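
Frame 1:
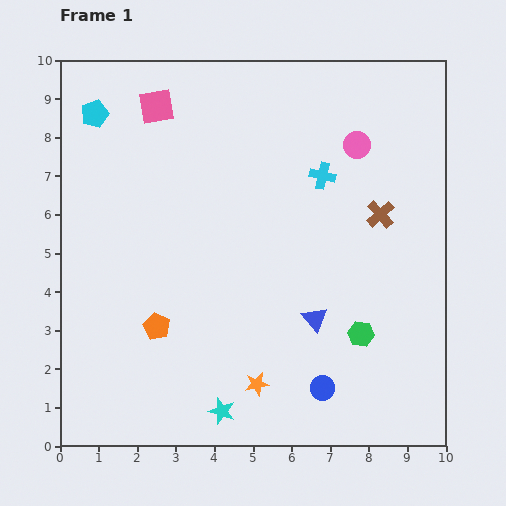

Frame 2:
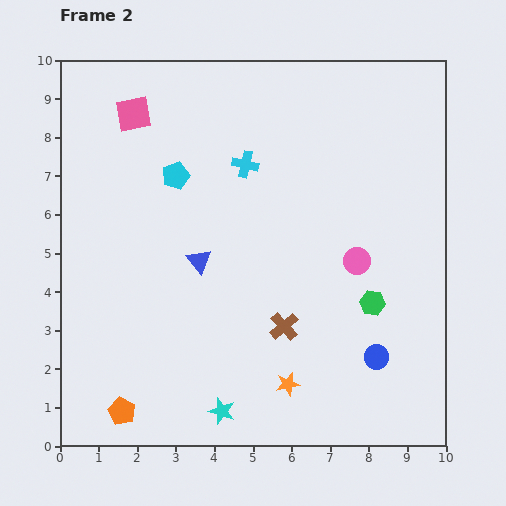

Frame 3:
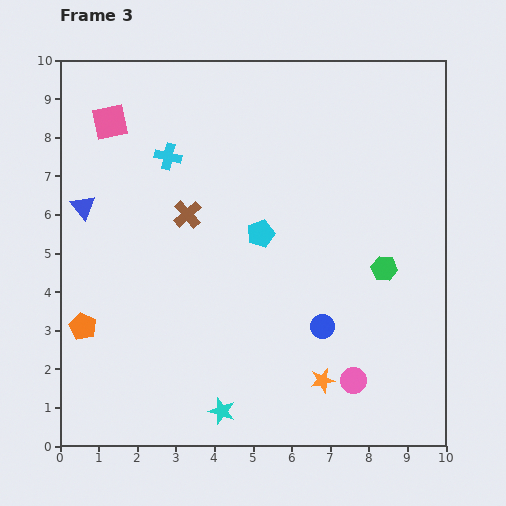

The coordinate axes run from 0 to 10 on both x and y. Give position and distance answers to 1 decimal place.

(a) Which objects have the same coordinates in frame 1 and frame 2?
the cyan star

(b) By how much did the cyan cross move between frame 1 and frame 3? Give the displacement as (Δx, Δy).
(-4.0, 0.5)

The cyan cross was at (6.8, 7.0) in frame 1 and (2.8, 7.5) in frame 3.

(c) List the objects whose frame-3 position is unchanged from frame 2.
the cyan star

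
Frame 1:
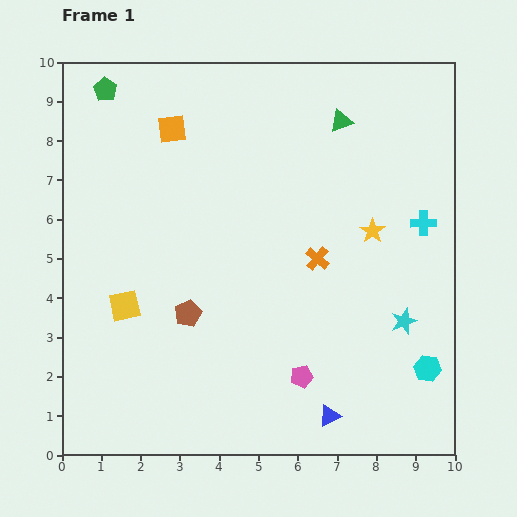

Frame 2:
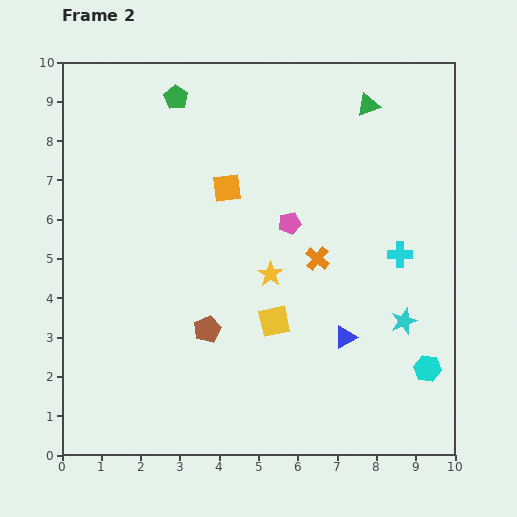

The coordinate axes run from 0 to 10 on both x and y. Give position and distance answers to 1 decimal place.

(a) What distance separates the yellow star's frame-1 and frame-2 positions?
2.8

The yellow star moved from (7.9, 5.7) to (5.3, 4.6), a distance of √(2.6² + 1.1²) ≈ 2.8.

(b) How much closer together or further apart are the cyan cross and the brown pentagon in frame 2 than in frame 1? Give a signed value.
-1.1

Distance in frame 1: 6.4. Distance in frame 2: 5.3.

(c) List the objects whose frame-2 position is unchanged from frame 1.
the cyan star, the orange cross, the cyan hexagon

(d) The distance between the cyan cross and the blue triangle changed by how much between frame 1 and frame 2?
-3.0

Distance in frame 1: 5.5. Distance in frame 2: 2.5.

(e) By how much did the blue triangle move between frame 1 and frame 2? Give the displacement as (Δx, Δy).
(0.4, 2.0)

The blue triangle was at (6.8, 1.0) in frame 1 and (7.2, 3.0) in frame 2.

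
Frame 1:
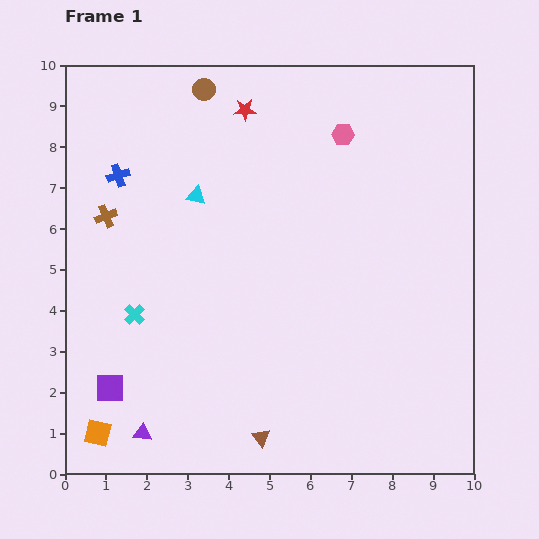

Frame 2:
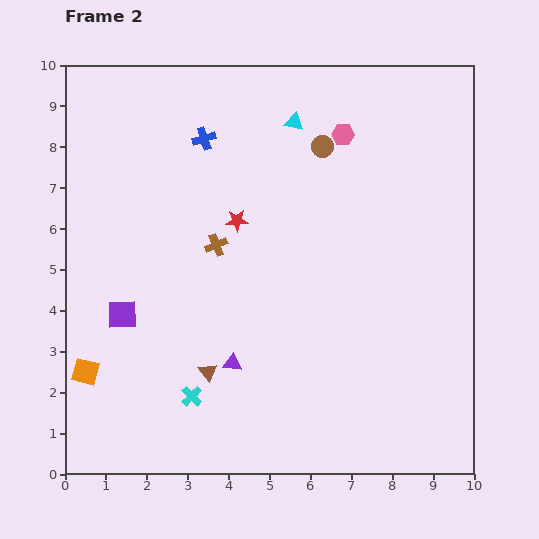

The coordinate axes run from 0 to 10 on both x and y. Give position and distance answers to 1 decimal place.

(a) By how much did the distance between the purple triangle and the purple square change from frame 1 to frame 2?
+1.6

Distance in frame 1: 1.4. Distance in frame 2: 3.0.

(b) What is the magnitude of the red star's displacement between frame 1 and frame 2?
2.7

The red star moved from (4.4, 8.9) to (4.2, 6.2), a distance of √(0.2² + 2.7²) ≈ 2.7.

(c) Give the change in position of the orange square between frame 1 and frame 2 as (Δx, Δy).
(-0.3, 1.5)

The orange square was at (0.8, 1.0) in frame 1 and (0.5, 2.5) in frame 2.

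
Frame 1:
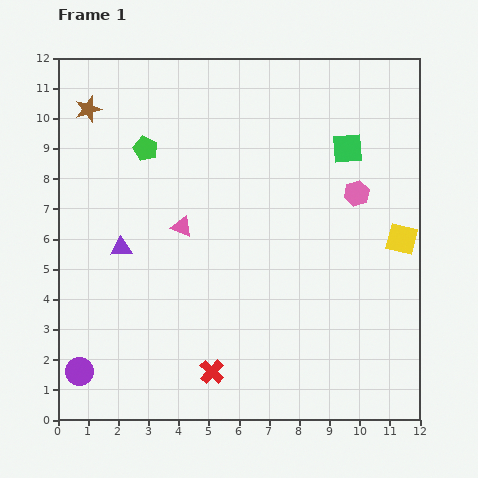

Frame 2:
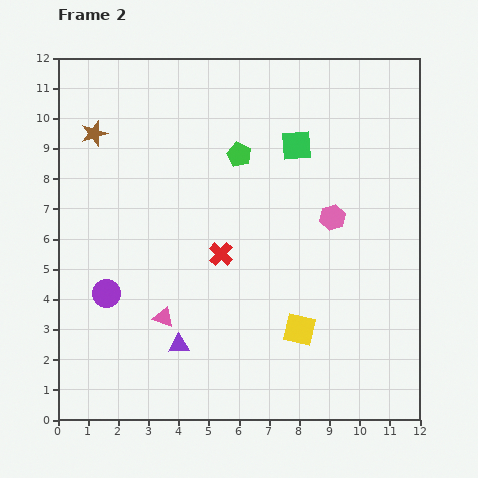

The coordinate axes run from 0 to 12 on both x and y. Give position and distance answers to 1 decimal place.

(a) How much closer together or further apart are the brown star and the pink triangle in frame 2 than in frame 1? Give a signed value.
+1.5

Distance in frame 1: 5.0. Distance in frame 2: 6.5.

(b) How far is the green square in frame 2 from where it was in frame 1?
1.7

The green square moved from (9.6, 9.0) to (7.9, 9.1), a distance of √(1.7² + 0.1²) ≈ 1.7.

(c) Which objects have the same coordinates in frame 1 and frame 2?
none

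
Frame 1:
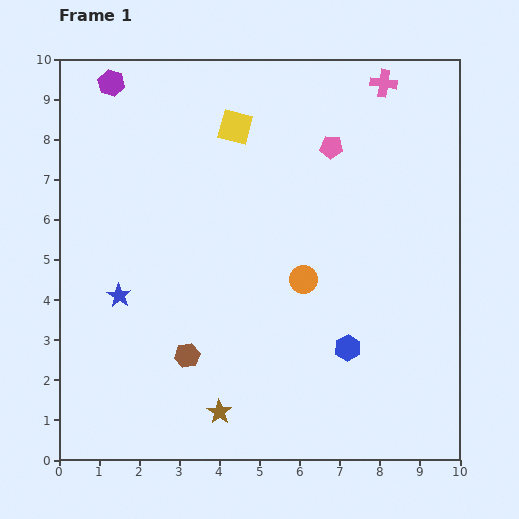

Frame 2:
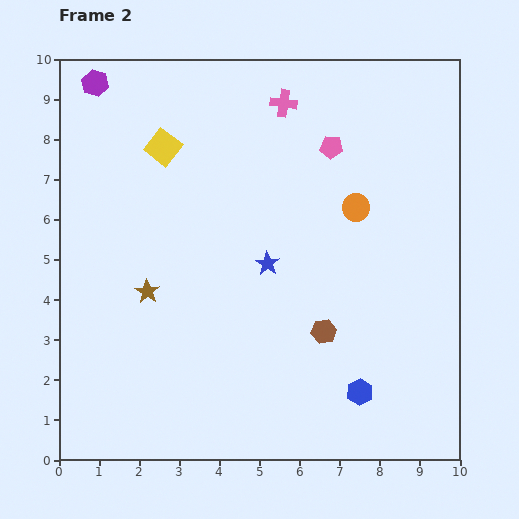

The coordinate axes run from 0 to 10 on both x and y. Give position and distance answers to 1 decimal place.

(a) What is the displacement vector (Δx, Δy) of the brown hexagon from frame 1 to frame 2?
(3.4, 0.6)

The brown hexagon was at (3.2, 2.6) in frame 1 and (6.6, 3.2) in frame 2.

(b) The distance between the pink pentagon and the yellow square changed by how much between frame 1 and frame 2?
+1.7

Distance in frame 1: 2.5. Distance in frame 2: 4.2.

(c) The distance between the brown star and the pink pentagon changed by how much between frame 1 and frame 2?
-1.4

Distance in frame 1: 7.2. Distance in frame 2: 5.8.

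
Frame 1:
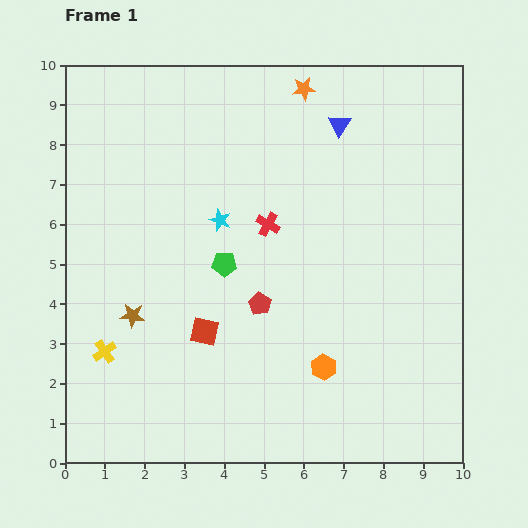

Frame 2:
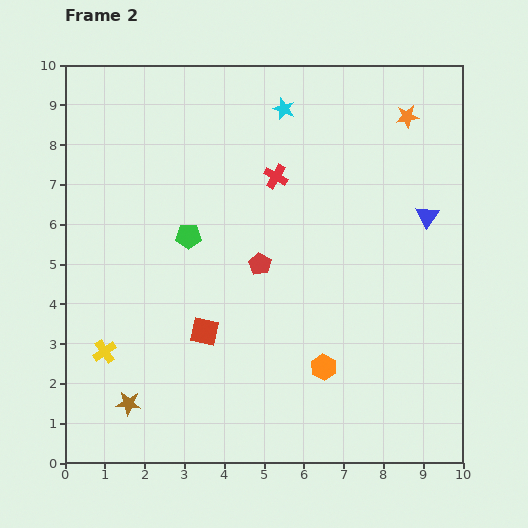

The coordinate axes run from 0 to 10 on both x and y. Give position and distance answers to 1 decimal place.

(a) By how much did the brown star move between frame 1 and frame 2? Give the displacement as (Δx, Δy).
(-0.1, -2.2)

The brown star was at (1.7, 3.7) in frame 1 and (1.6, 1.5) in frame 2.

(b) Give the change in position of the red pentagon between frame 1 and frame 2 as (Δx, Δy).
(0.0, 1.0)

The red pentagon was at (4.9, 4.0) in frame 1 and (4.9, 5.0) in frame 2.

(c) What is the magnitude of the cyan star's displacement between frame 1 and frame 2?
3.2

The cyan star moved from (3.9, 6.1) to (5.5, 8.9), a distance of √(1.6² + 2.8²) ≈ 3.2.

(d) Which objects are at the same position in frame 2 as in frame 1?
the red square, the orange hexagon, the yellow cross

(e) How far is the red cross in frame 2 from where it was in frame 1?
1.2

The red cross moved from (5.1, 6.0) to (5.3, 7.2), a distance of √(0.2² + 1.2²) ≈ 1.2.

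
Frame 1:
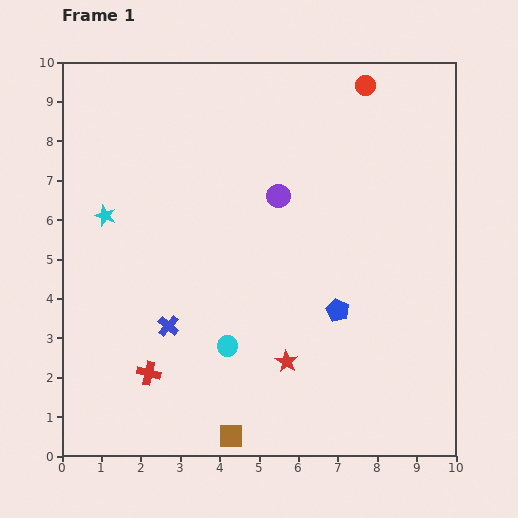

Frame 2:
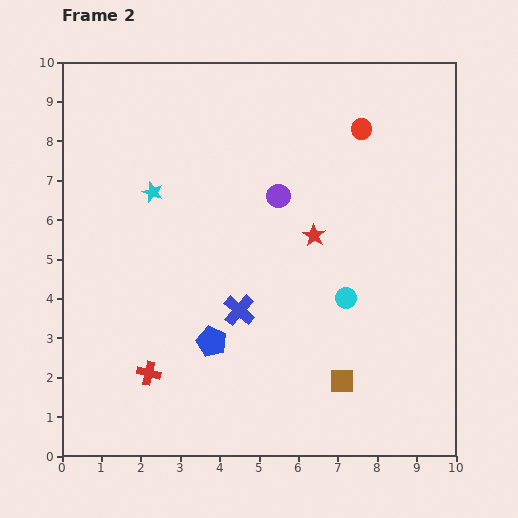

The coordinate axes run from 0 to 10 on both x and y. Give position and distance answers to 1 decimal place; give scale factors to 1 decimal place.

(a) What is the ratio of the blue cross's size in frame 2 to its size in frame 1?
1.5×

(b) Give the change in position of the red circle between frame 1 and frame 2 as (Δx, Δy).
(-0.1, -1.1)

The red circle was at (7.7, 9.4) in frame 1 and (7.6, 8.3) in frame 2.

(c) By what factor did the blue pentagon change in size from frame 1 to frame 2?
1.3×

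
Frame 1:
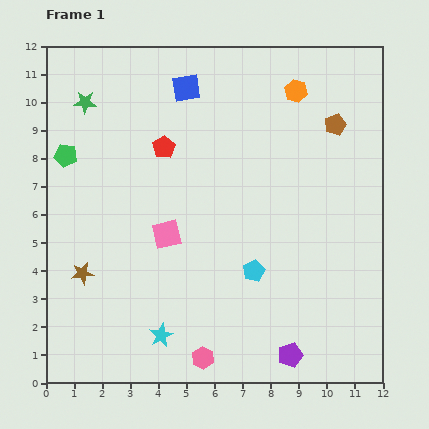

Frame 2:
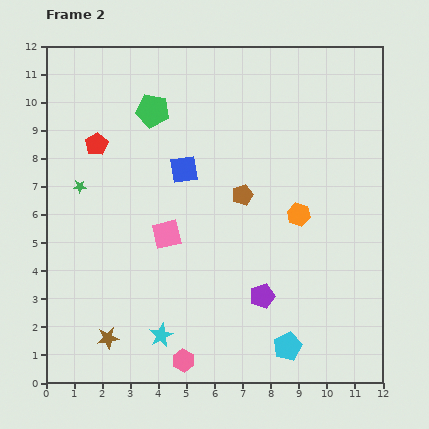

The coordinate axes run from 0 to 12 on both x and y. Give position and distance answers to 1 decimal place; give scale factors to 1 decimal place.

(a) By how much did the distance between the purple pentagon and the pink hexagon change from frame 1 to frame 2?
+0.5

Distance in frame 1: 3.1. Distance in frame 2: 3.6.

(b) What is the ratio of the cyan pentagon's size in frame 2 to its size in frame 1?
1.3×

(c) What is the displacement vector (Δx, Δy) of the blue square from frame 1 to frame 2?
(-0.1, -2.9)

The blue square was at (5.0, 10.5) in frame 1 and (4.9, 7.6) in frame 2.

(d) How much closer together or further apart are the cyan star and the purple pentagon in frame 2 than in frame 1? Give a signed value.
-0.8

Distance in frame 1: 4.7. Distance in frame 2: 3.9.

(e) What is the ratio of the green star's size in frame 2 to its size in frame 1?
0.6×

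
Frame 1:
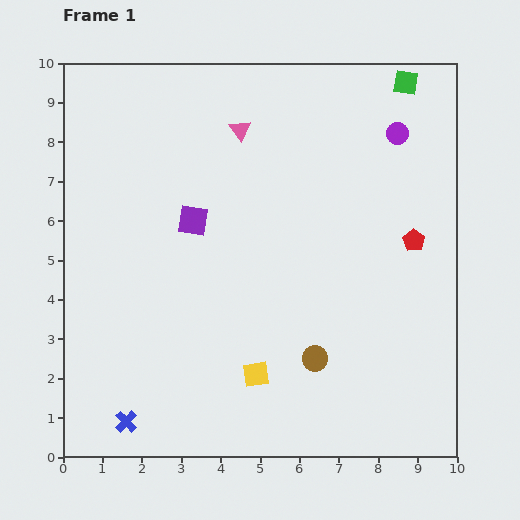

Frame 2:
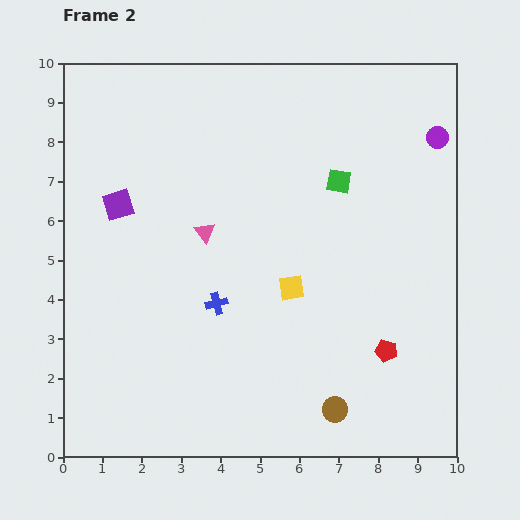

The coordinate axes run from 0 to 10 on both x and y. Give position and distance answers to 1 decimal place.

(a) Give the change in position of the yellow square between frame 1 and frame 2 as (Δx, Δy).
(0.9, 2.2)

The yellow square was at (4.9, 2.1) in frame 1 and (5.8, 4.3) in frame 2.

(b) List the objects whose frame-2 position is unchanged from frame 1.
none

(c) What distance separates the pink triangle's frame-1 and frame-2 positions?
2.8

The pink triangle moved from (4.5, 8.3) to (3.6, 5.7), a distance of √(0.9² + 2.6²) ≈ 2.8.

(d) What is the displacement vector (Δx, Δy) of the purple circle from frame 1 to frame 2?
(1.0, -0.1)

The purple circle was at (8.5, 8.2) in frame 1 and (9.5, 8.1) in frame 2.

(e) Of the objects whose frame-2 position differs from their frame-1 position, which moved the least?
the purple circle

(moved 1.0)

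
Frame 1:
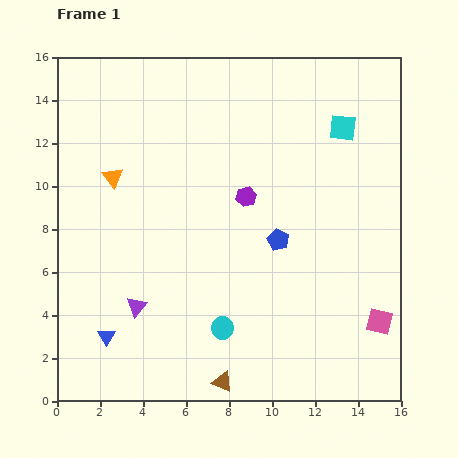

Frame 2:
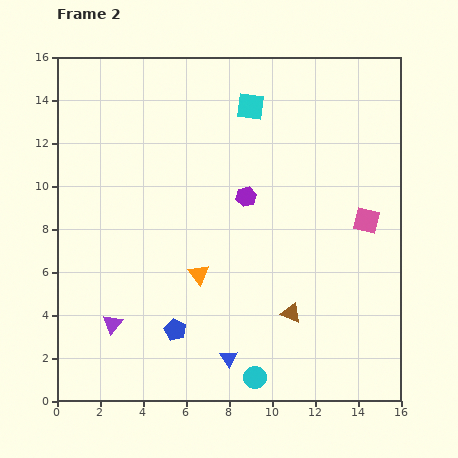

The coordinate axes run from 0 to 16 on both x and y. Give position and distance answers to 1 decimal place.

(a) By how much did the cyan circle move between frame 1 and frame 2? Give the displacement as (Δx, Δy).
(1.5, -2.3)

The cyan circle was at (7.7, 3.4) in frame 1 and (9.2, 1.1) in frame 2.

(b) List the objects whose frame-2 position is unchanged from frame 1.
the purple hexagon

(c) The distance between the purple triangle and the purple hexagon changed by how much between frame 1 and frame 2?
+1.4

Distance in frame 1: 7.2. Distance in frame 2: 8.6.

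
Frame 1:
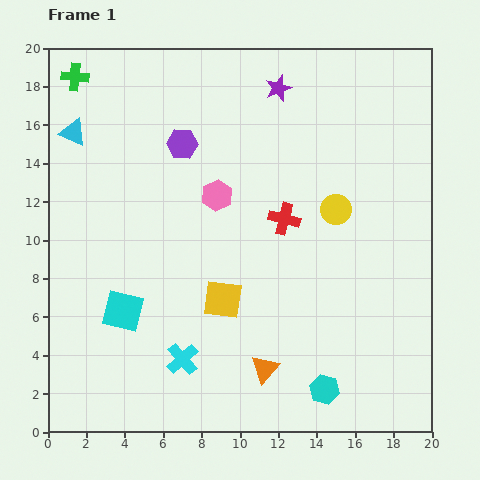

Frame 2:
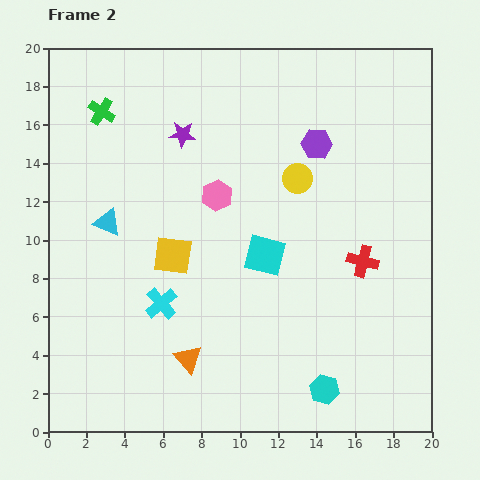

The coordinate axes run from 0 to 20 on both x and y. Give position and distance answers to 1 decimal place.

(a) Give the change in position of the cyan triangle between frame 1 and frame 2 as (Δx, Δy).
(1.8, -4.7)

The cyan triangle was at (1.3, 15.6) in frame 1 and (3.1, 10.9) in frame 2.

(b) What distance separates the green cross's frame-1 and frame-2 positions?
2.3

The green cross moved from (1.4, 18.5) to (2.8, 16.7), a distance of √(1.4² + 1.8²) ≈ 2.3.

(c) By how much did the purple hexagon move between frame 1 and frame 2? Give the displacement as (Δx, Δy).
(7.0, 0.0)

The purple hexagon was at (7.0, 15.0) in frame 1 and (14.0, 15.0) in frame 2.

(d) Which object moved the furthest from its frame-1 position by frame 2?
the cyan square

(moved 7.9; next 7.0)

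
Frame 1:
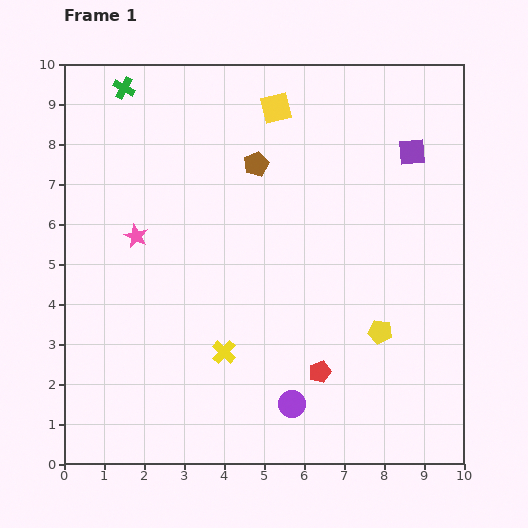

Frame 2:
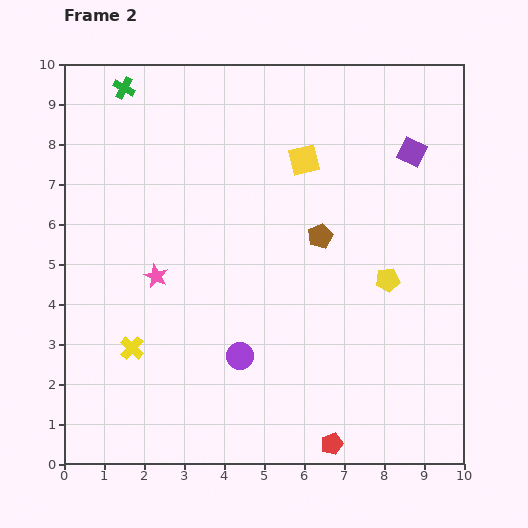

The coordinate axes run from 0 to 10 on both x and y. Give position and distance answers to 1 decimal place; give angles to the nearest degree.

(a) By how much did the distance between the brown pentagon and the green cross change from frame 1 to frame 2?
+2.3

Distance in frame 1: 3.8. Distance in frame 2: 6.1.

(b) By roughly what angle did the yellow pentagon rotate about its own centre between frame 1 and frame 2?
18° counter-clockwise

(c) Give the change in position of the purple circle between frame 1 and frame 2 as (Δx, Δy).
(-1.3, 1.2)

The purple circle was at (5.7, 1.5) in frame 1 and (4.4, 2.7) in frame 2.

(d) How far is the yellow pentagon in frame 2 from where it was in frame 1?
1.3

The yellow pentagon moved from (7.9, 3.3) to (8.1, 4.6), a distance of √(0.2² + 1.3²) ≈ 1.3.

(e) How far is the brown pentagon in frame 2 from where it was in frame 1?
2.4

The brown pentagon moved from (4.8, 7.5) to (6.4, 5.7), a distance of √(1.6² + 1.8²) ≈ 2.4.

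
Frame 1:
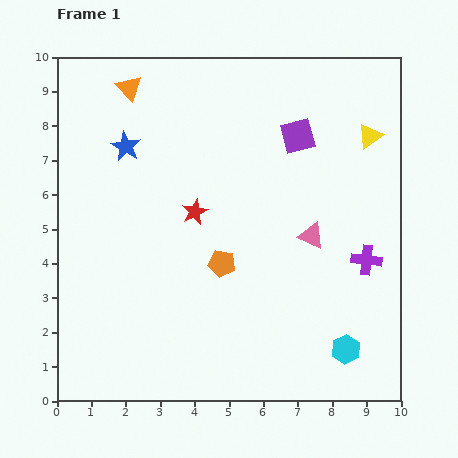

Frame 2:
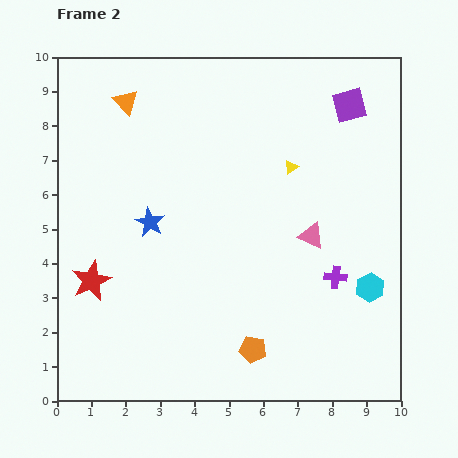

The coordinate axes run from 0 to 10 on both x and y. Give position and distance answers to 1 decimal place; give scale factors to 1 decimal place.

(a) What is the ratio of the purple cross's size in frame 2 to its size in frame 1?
0.7×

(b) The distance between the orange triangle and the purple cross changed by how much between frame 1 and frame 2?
-0.5

Distance in frame 1: 8.5. Distance in frame 2: 8.0.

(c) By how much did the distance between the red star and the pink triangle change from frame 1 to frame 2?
+3.0

Distance in frame 1: 3.5. Distance in frame 2: 6.5.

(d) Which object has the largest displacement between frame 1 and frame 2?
the red star

(moved 3.6; next 2.7)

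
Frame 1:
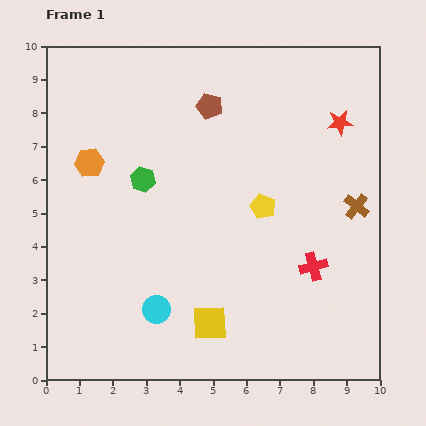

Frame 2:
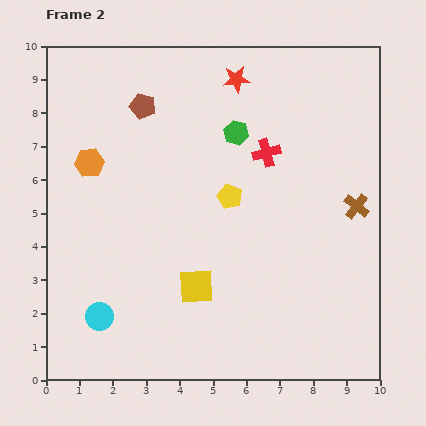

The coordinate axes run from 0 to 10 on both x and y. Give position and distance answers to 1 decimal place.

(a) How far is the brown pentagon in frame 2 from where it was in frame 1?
2.0

The brown pentagon moved from (4.9, 8.2) to (2.9, 8.2), a distance of √(2.0² + 0.0²) ≈ 2.0.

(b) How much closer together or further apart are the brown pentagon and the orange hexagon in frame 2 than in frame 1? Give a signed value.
-1.7

Distance in frame 1: 4.0. Distance in frame 2: 2.3.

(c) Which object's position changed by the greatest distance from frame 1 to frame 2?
the red cross

(moved 3.7; next 3.4)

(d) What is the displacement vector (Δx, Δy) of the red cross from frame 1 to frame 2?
(-1.4, 3.4)

The red cross was at (8.0, 3.4) in frame 1 and (6.6, 6.8) in frame 2.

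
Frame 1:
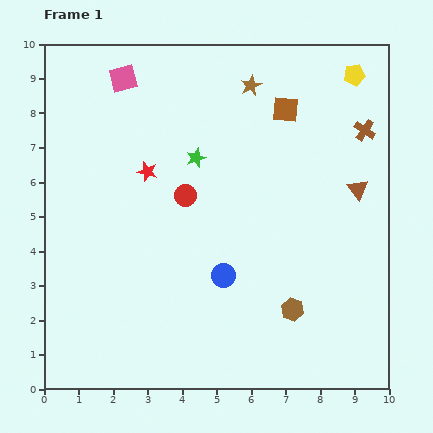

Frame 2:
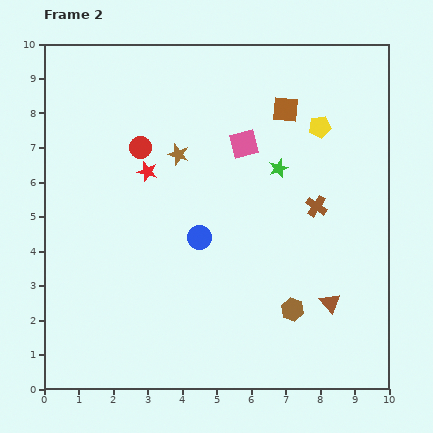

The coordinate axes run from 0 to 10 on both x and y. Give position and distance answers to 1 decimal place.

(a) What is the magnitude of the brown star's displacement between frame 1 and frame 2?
2.9

The brown star moved from (6.0, 8.8) to (3.9, 6.8), a distance of √(2.1² + 2.0²) ≈ 2.9.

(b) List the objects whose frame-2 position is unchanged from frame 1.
the brown square, the brown hexagon, the red star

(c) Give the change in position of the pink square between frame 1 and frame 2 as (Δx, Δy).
(3.5, -1.9)

The pink square was at (2.3, 9.0) in frame 1 and (5.8, 7.1) in frame 2.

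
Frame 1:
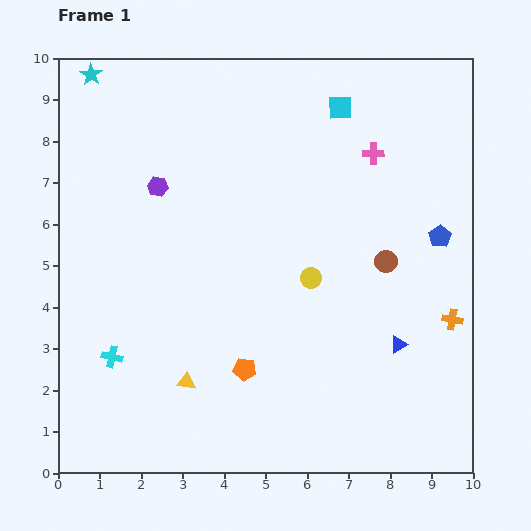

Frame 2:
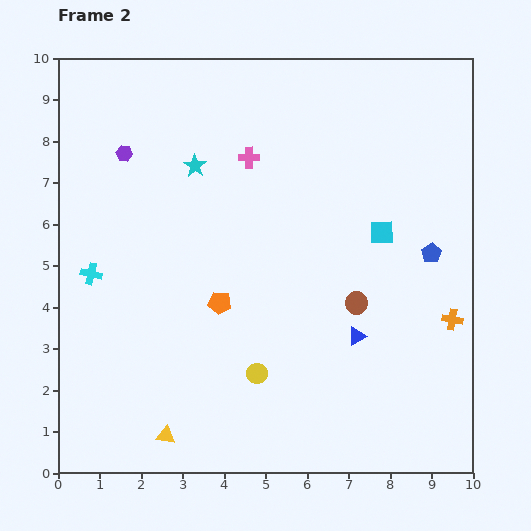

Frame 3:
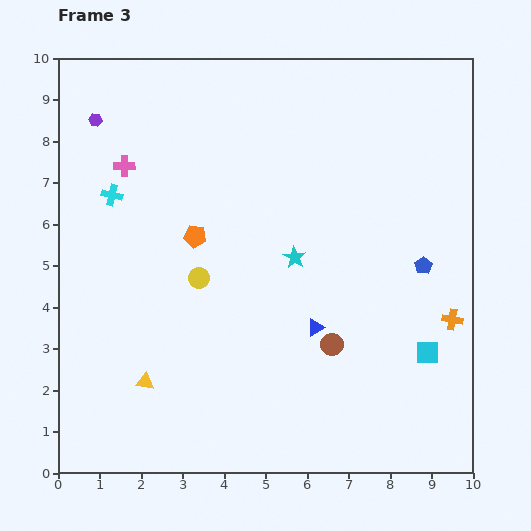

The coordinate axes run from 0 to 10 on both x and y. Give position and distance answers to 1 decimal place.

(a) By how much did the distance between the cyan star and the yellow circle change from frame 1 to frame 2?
-2.0

Distance in frame 1: 7.2. Distance in frame 2: 5.2.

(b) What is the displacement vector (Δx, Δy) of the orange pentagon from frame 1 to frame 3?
(-1.2, 3.2)

The orange pentagon was at (4.5, 2.5) in frame 1 and (3.3, 5.7) in frame 3.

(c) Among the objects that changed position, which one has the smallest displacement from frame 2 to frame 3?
the blue pentagon

(moved 0.4)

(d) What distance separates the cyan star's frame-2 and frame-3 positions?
3.3

The cyan star moved from (3.3, 7.4) to (5.7, 5.2), a distance of √(2.4² + 2.2²) ≈ 3.3.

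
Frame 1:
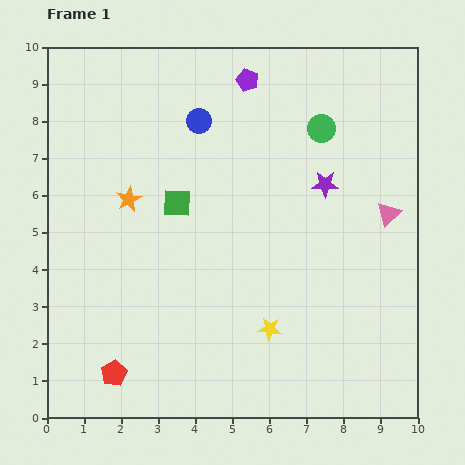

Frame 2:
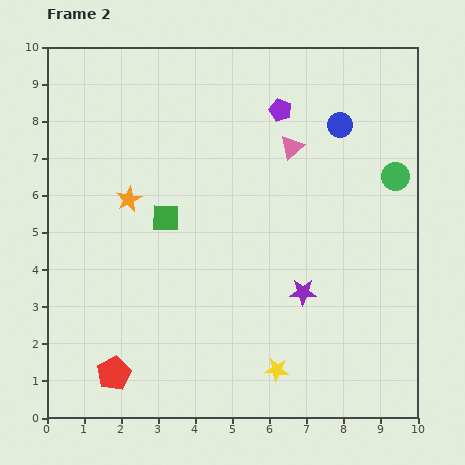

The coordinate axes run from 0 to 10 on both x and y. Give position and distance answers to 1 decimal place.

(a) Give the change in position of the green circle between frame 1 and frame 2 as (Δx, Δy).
(2.0, -1.3)

The green circle was at (7.4, 7.8) in frame 1 and (9.4, 6.5) in frame 2.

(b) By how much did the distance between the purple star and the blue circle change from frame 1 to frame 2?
+0.8

Distance in frame 1: 3.8. Distance in frame 2: 4.6.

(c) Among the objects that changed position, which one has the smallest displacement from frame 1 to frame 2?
the green square

(moved 0.5)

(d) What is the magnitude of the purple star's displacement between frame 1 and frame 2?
3.0

The purple star moved from (7.5, 6.3) to (6.9, 3.4), a distance of √(0.6² + 2.9²) ≈ 3.0.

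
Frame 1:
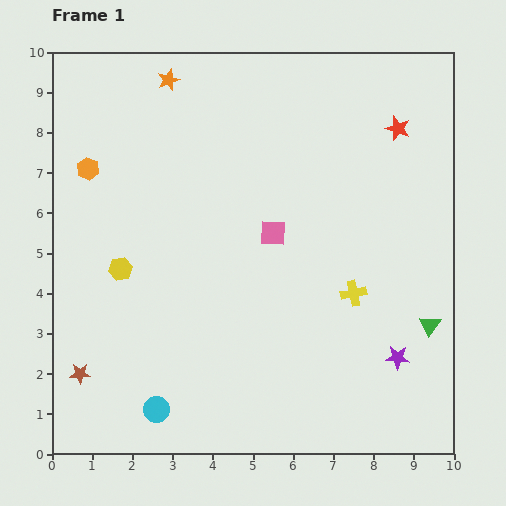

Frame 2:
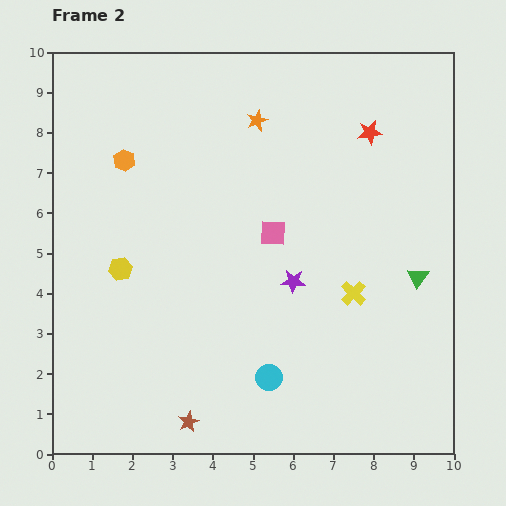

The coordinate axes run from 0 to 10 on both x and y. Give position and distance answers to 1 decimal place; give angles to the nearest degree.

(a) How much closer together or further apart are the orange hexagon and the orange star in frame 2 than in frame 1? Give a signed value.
+0.4

Distance in frame 1: 3.0. Distance in frame 2: 3.4.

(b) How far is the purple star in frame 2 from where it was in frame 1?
3.2

The purple star moved from (8.6, 2.4) to (6.0, 4.3), a distance of √(2.6² + 1.9²) ≈ 3.2.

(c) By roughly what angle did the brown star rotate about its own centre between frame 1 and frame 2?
24° counter-clockwise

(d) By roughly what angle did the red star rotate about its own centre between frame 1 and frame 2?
29° counter-clockwise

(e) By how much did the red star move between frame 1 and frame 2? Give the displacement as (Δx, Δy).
(-0.7, -0.1)

The red star was at (8.6, 8.1) in frame 1 and (7.9, 8.0) in frame 2.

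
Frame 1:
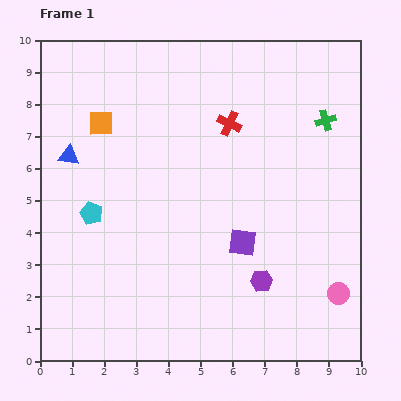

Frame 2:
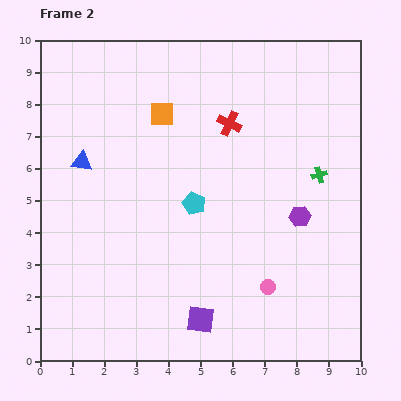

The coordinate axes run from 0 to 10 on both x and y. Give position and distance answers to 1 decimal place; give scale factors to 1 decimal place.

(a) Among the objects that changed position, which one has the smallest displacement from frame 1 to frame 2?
the blue triangle

(moved 0.4)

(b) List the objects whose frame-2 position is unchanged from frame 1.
the red cross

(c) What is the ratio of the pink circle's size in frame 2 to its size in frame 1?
0.7×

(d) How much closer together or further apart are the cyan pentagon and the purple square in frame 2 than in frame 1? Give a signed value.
-1.2

Distance in frame 1: 4.8. Distance in frame 2: 3.6.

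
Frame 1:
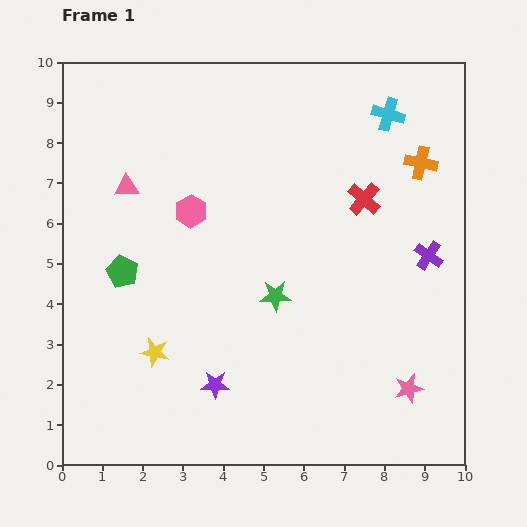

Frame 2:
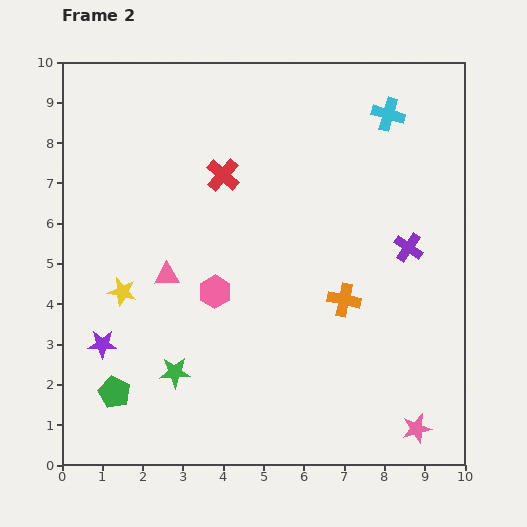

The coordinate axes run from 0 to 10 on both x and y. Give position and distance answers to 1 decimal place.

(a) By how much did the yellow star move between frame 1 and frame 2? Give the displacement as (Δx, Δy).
(-0.8, 1.5)

The yellow star was at (2.3, 2.8) in frame 1 and (1.5, 4.3) in frame 2.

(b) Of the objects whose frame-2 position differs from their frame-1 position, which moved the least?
the purple cross

(moved 0.5)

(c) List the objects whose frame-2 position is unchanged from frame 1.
the cyan cross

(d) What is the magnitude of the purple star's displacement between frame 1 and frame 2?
3.0

The purple star moved from (3.8, 2.0) to (1.0, 3.0), a distance of √(2.8² + 1.0²) ≈ 3.0.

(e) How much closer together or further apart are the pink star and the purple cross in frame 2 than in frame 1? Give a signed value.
+1.2

Distance in frame 1: 3.3. Distance in frame 2: 4.5.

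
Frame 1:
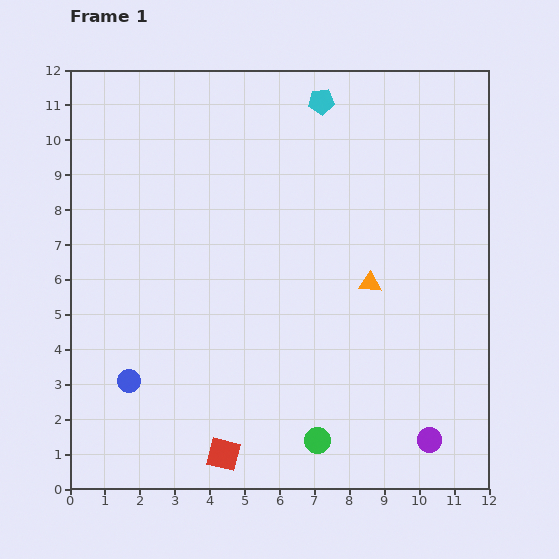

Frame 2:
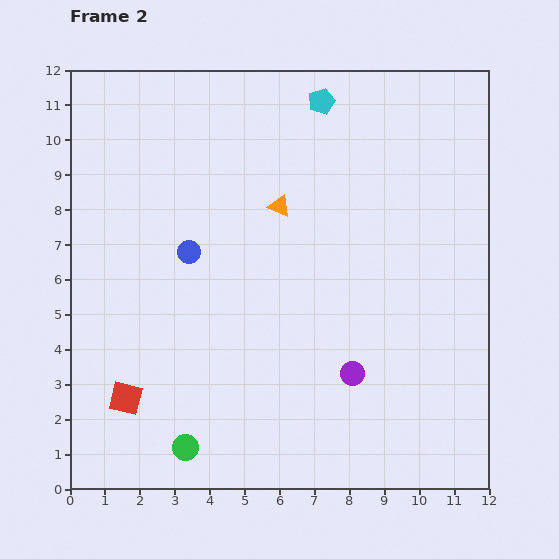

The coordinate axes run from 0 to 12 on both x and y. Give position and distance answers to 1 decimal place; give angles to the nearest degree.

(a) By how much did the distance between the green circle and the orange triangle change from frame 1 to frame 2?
+2.7

Distance in frame 1: 4.7. Distance in frame 2: 7.4.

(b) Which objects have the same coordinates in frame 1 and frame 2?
the cyan pentagon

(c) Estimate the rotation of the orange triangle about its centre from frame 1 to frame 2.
21° clockwise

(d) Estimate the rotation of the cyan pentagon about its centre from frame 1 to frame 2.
15° counter-clockwise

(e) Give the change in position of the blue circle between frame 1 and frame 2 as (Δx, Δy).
(1.7, 3.7)

The blue circle was at (1.7, 3.1) in frame 1 and (3.4, 6.8) in frame 2.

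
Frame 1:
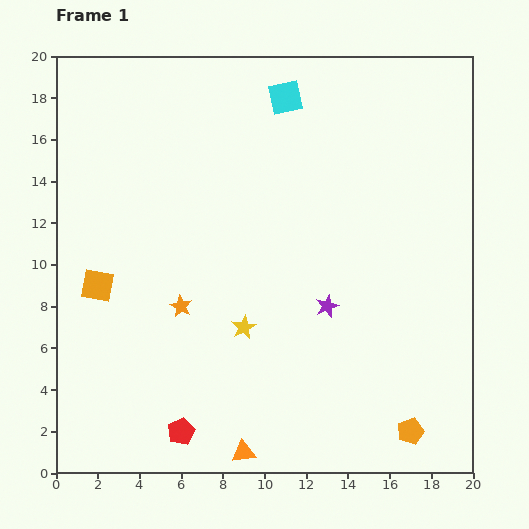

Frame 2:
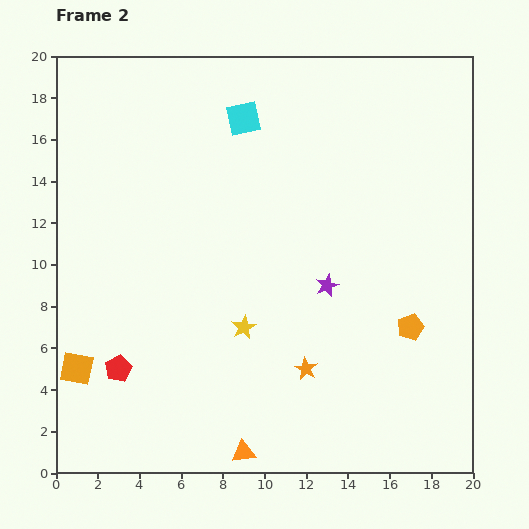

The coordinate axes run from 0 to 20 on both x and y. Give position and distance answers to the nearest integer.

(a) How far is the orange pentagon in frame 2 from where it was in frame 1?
5

The orange pentagon moved from (17, 2) to (17, 7), a distance of √(0² + 5²) ≈ 5.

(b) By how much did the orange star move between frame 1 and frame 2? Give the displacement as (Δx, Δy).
(6, -3)

The orange star was at (6, 8) in frame 1 and (12, 5) in frame 2.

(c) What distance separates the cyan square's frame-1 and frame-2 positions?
2

The cyan square moved from (11, 18) to (9, 17), a distance of √(2² + 1²) ≈ 2.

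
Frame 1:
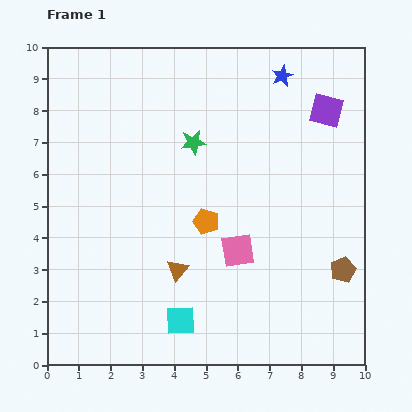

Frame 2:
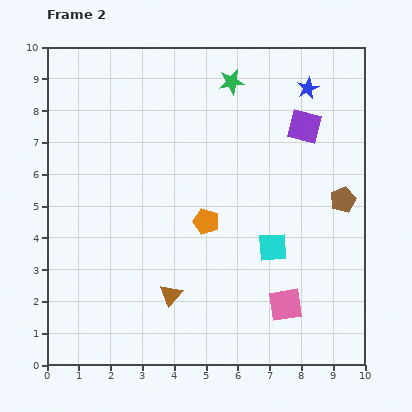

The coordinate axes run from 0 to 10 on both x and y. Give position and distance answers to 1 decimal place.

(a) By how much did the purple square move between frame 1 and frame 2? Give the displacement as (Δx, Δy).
(-0.7, -0.5)

The purple square was at (8.8, 8.0) in frame 1 and (8.1, 7.5) in frame 2.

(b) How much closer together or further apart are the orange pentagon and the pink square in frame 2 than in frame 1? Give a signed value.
+2.3

Distance in frame 1: 1.3. Distance in frame 2: 3.6.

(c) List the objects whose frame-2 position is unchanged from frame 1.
the orange pentagon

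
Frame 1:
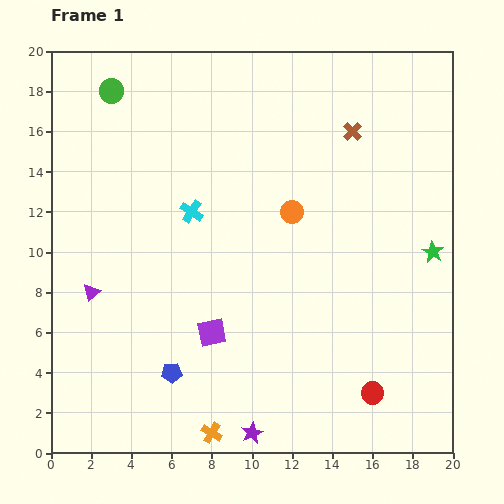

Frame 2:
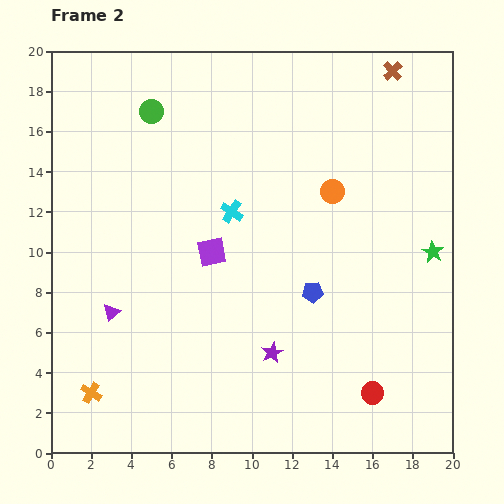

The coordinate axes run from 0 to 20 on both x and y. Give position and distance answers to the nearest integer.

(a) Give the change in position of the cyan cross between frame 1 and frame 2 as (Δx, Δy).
(2, 0)

The cyan cross was at (7, 12) in frame 1 and (9, 12) in frame 2.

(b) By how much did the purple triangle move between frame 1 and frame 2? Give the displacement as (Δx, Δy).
(1, -1)

The purple triangle was at (2, 8) in frame 1 and (3, 7) in frame 2.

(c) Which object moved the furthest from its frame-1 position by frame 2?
the blue pentagon

(moved 8; next 6)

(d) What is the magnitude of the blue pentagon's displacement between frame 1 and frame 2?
8

The blue pentagon moved from (6, 4) to (13, 8), a distance of √(7² + 4²) ≈ 8.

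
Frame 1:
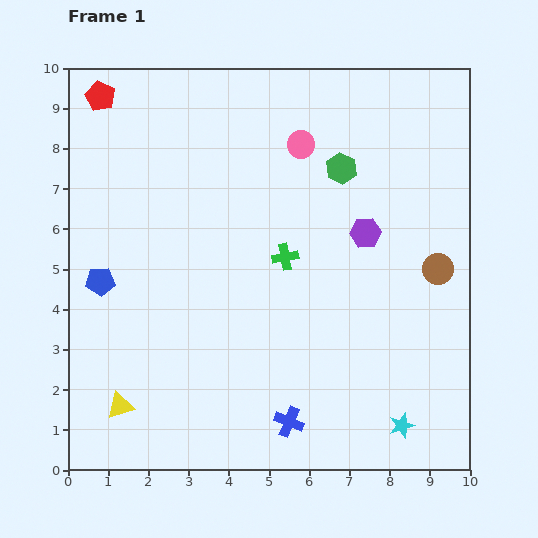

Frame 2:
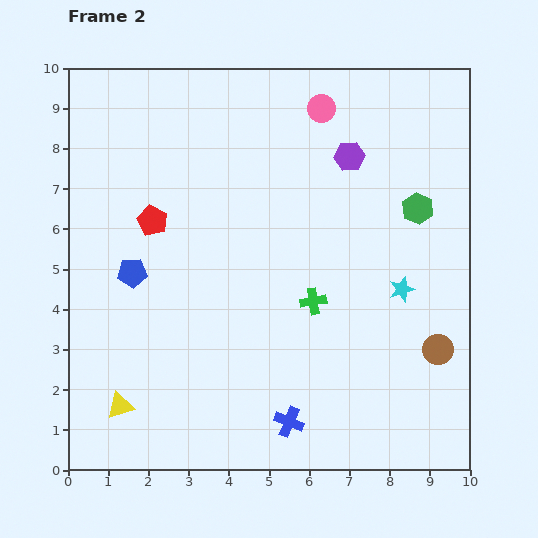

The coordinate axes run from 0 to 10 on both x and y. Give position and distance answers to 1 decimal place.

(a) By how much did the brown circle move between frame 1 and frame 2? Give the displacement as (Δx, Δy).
(0.0, -2.0)

The brown circle was at (9.2, 5.0) in frame 1 and (9.2, 3.0) in frame 2.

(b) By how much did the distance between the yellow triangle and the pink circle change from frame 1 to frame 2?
+1.0

Distance in frame 1: 7.9. Distance in frame 2: 8.9.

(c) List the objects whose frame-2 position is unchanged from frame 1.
the blue cross, the yellow triangle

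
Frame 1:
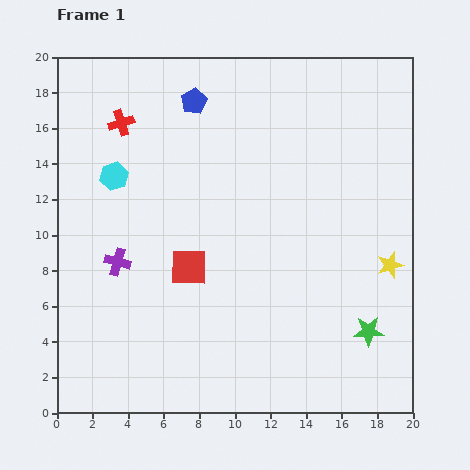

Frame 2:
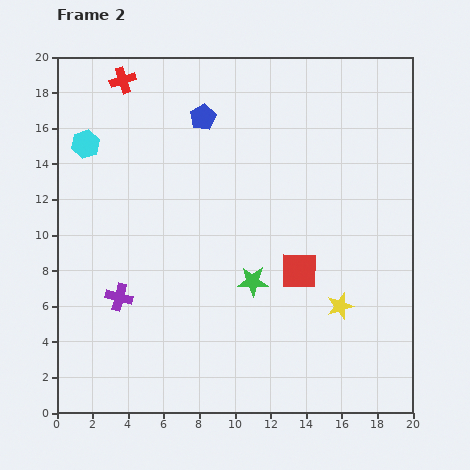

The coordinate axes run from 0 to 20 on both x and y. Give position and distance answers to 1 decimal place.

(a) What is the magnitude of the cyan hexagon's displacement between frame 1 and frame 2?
2.4

The cyan hexagon moved from (3.2, 13.3) to (1.6, 15.1), a distance of √(1.6² + 1.8²) ≈ 2.4.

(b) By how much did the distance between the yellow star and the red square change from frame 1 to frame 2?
-8.3

Distance in frame 1: 11.3. Distance in frame 2: 3.0.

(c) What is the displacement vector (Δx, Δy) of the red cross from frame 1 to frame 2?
(0.1, 2.4)

The red cross was at (3.6, 16.3) in frame 1 and (3.7, 18.7) in frame 2.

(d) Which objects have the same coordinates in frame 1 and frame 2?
none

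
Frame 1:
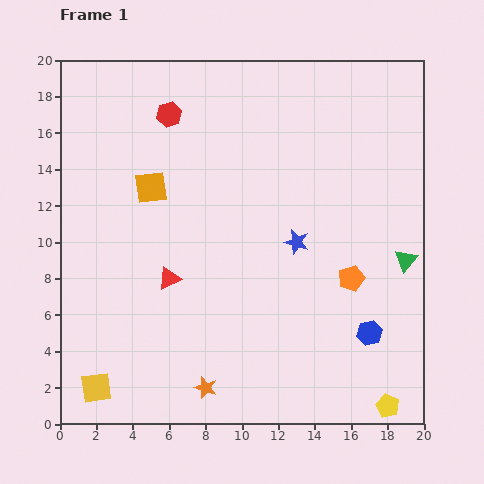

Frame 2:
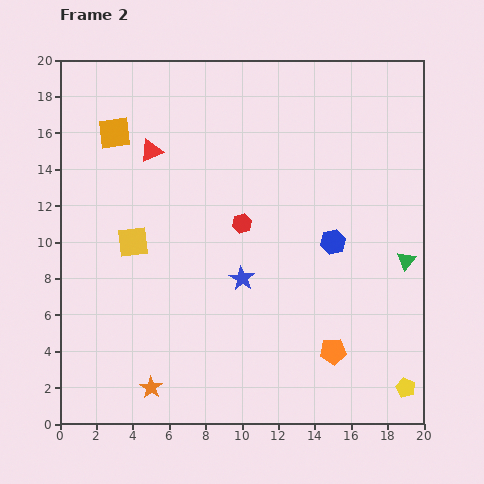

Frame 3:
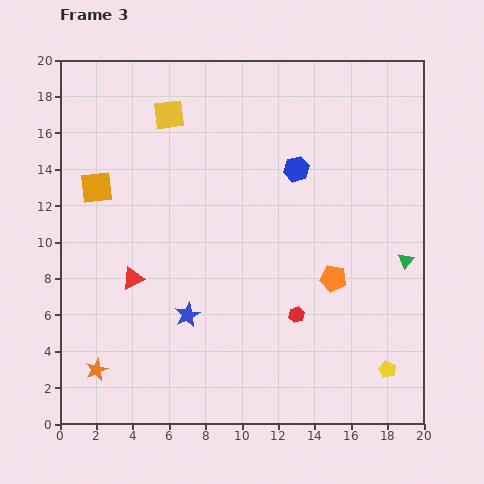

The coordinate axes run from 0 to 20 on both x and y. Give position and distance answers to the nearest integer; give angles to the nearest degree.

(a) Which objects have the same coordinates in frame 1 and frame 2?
the green triangle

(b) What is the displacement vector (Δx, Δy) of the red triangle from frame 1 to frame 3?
(-2, 0)

The red triangle was at (6, 8) in frame 1 and (4, 8) in frame 3.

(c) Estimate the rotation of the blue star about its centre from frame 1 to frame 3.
30° clockwise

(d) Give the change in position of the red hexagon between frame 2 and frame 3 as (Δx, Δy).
(3, -5)

The red hexagon was at (10, 11) in frame 2 and (13, 6) in frame 3.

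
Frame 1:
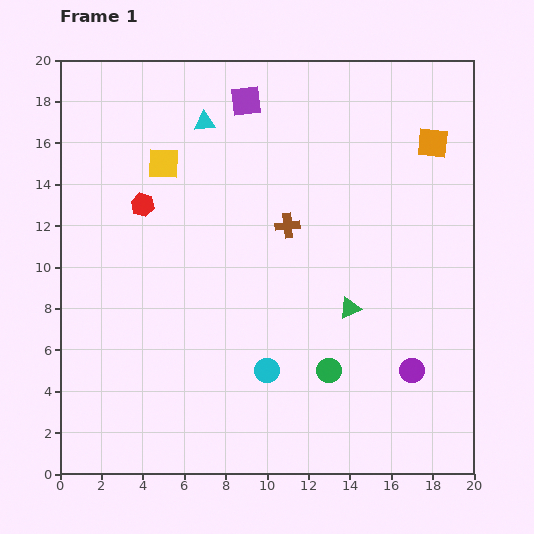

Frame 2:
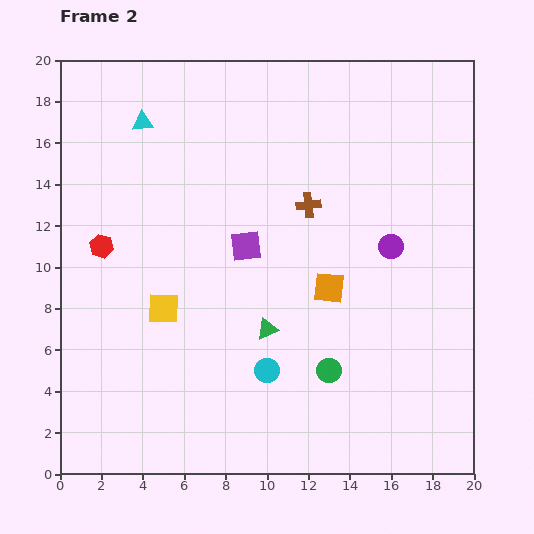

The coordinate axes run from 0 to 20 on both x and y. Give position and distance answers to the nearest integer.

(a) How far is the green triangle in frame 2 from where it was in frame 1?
4

The green triangle moved from (14, 8) to (10, 7), a distance of √(4² + 1²) ≈ 4.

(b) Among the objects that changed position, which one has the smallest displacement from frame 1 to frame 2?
the brown cross

(moved 1)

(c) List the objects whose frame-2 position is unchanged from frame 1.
the cyan circle, the green circle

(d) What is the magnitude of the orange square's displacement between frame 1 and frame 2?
9

The orange square moved from (18, 16) to (13, 9), a distance of √(5² + 7²) ≈ 9.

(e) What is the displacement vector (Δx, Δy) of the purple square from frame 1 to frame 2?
(0, -7)

The purple square was at (9, 18) in frame 1 and (9, 11) in frame 2.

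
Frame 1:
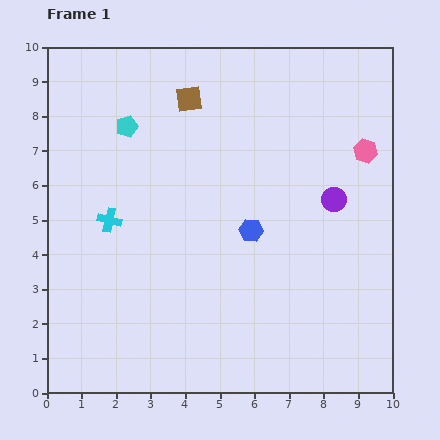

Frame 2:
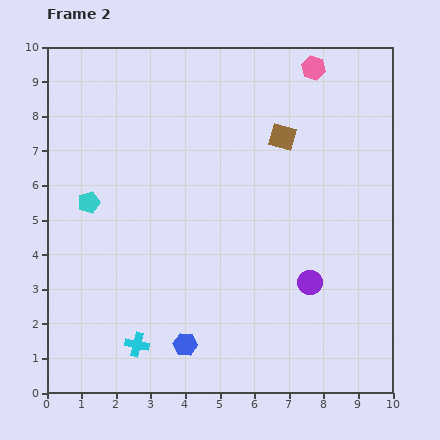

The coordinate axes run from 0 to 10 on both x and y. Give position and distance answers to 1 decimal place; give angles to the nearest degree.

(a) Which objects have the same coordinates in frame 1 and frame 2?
none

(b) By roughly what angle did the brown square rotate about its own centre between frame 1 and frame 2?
22° clockwise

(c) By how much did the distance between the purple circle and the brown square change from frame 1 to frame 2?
-0.8

Distance in frame 1: 5.1. Distance in frame 2: 4.3.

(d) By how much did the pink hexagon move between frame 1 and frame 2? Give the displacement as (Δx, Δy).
(-1.5, 2.4)

The pink hexagon was at (9.2, 7.0) in frame 1 and (7.7, 9.4) in frame 2.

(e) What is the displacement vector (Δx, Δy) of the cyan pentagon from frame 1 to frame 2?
(-1.1, -2.2)

The cyan pentagon was at (2.3, 7.7) in frame 1 and (1.2, 5.5) in frame 2.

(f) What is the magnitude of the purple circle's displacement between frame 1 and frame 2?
2.5

The purple circle moved from (8.3, 5.6) to (7.6, 3.2), a distance of √(0.7² + 2.4²) ≈ 2.5.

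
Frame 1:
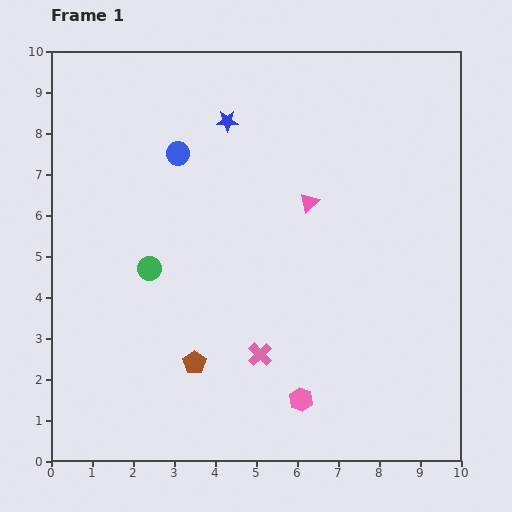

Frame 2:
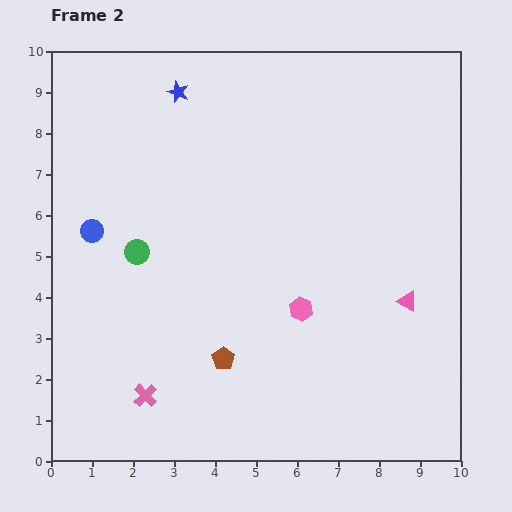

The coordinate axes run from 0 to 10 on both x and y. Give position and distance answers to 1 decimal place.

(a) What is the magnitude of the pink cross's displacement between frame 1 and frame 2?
3.0

The pink cross moved from (5.1, 2.6) to (2.3, 1.6), a distance of √(2.8² + 1.0²) ≈ 3.0.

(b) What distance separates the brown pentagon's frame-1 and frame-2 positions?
0.7

The brown pentagon moved from (3.5, 2.4) to (4.2, 2.5), a distance of √(0.7² + 0.1²) ≈ 0.7.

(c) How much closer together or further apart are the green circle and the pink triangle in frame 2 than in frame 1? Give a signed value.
+2.5

Distance in frame 1: 4.2. Distance in frame 2: 6.7.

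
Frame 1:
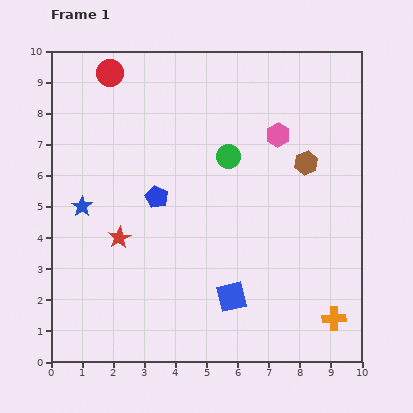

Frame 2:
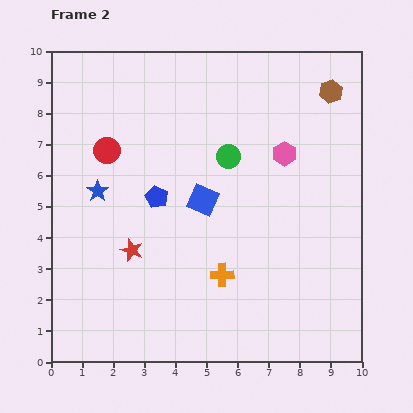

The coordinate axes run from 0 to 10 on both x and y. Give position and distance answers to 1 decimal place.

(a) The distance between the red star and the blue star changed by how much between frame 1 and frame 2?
+0.6

Distance in frame 1: 1.6. Distance in frame 2: 2.2.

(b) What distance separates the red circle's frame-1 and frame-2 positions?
2.5

The red circle moved from (1.9, 9.3) to (1.8, 6.8), a distance of √(0.1² + 2.5²) ≈ 2.5.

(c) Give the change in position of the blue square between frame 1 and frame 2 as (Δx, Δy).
(-0.9, 3.1)

The blue square was at (5.8, 2.1) in frame 1 and (4.9, 5.2) in frame 2.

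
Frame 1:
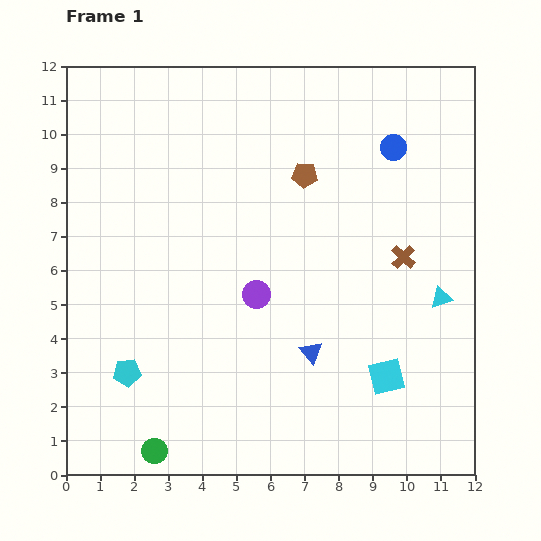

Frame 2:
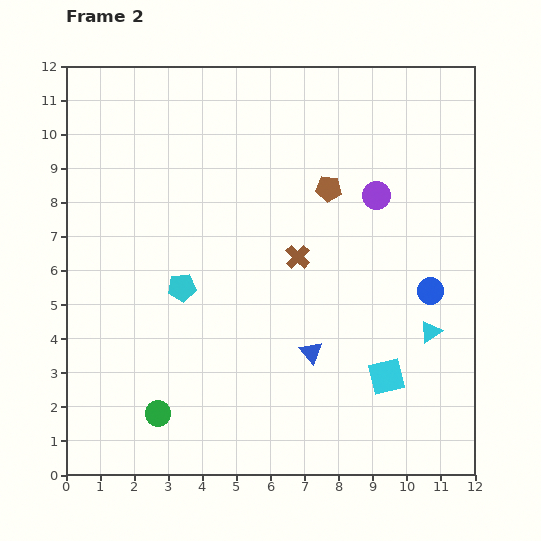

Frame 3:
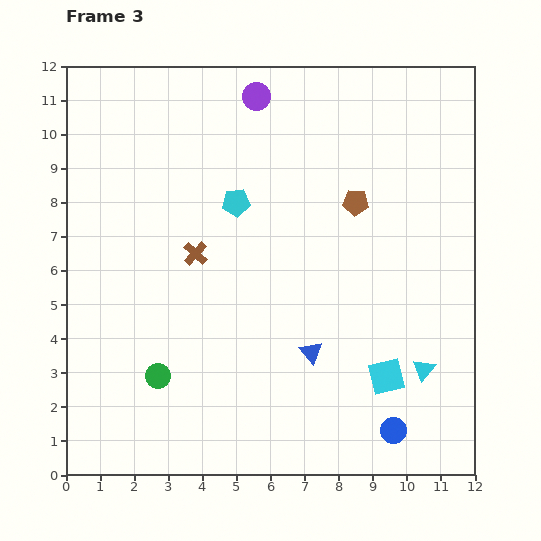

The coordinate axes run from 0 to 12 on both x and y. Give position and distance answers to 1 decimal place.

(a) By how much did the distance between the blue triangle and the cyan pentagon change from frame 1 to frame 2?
-1.2

Distance in frame 1: 5.4. Distance in frame 2: 4.2.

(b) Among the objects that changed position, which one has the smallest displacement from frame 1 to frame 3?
the brown pentagon

(moved 1.7)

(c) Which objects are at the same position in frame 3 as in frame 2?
the blue triangle, the cyan square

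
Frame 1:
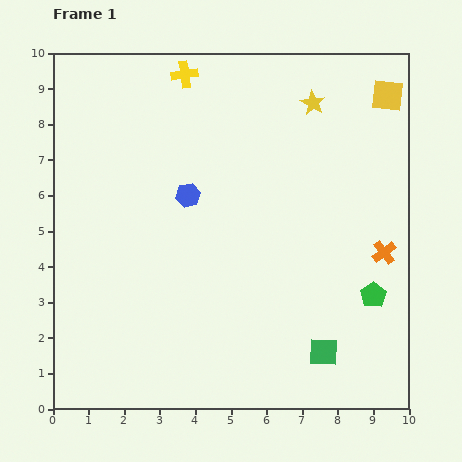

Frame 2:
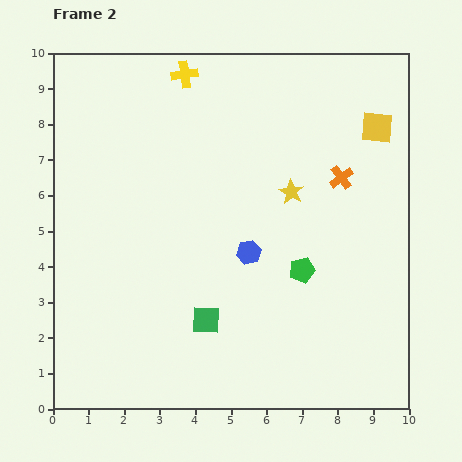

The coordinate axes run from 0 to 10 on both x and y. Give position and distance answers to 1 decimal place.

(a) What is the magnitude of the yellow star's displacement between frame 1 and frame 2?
2.6

The yellow star moved from (7.3, 8.6) to (6.7, 6.1), a distance of √(0.6² + 2.5²) ≈ 2.6.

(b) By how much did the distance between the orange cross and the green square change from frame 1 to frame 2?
+2.2

Distance in frame 1: 3.3. Distance in frame 2: 5.5.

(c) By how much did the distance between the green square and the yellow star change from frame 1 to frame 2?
-2.7

Distance in frame 1: 7.0. Distance in frame 2: 4.3.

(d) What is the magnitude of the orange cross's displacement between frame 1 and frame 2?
2.4

The orange cross moved from (9.3, 4.4) to (8.1, 6.5), a distance of √(1.2² + 2.1²) ≈ 2.4.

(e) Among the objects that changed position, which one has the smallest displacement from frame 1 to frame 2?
the yellow square

(moved 0.9)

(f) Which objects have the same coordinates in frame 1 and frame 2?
the yellow cross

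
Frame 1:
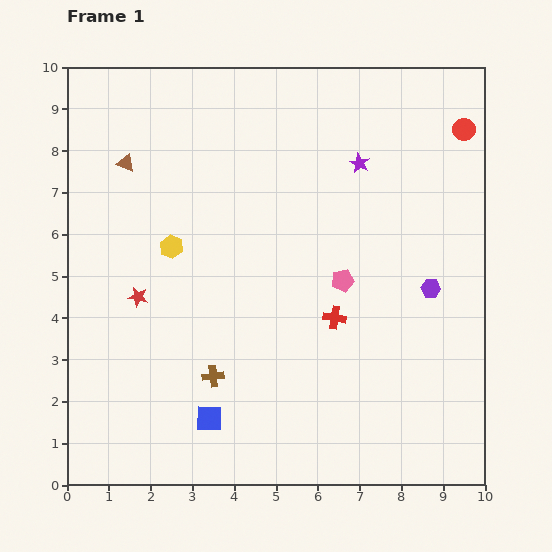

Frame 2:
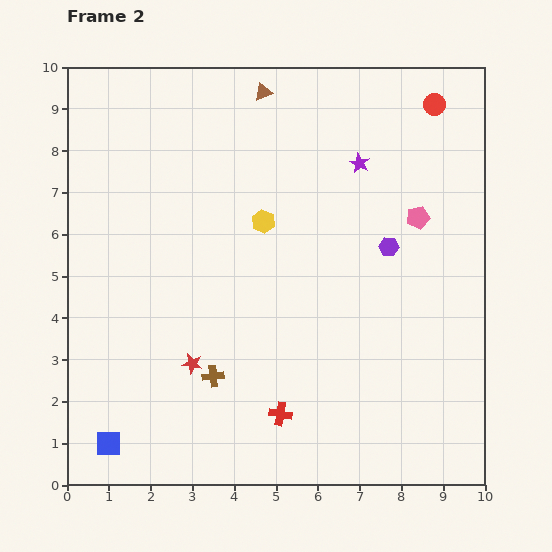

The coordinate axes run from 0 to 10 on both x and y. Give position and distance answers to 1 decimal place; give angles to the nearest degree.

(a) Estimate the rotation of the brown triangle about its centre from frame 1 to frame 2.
41° counter-clockwise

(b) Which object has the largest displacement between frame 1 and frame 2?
the brown triangle

(moved 3.7; next 2.6)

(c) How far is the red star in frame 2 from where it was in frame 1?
2.1

The red star moved from (1.7, 4.5) to (3.0, 2.9), a distance of √(1.3² + 1.6²) ≈ 2.1.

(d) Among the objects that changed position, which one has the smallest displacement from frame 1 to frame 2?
the red circle

(moved 0.9)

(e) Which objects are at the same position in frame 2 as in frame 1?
the purple star, the brown cross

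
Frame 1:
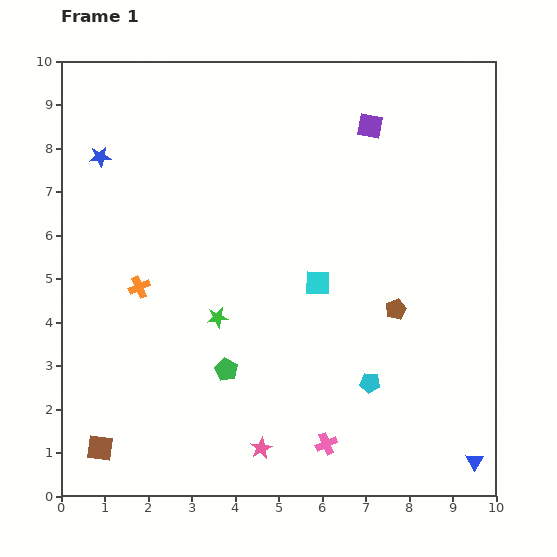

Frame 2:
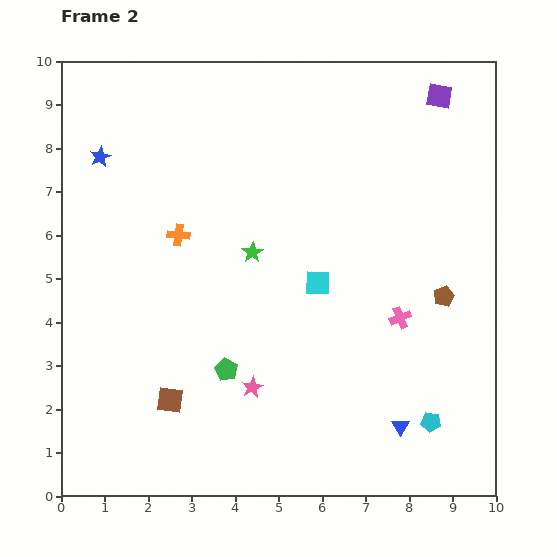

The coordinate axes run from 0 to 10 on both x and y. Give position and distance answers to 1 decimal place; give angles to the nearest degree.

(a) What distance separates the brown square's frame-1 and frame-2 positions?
1.9

The brown square moved from (0.9, 1.1) to (2.5, 2.2), a distance of √(1.6² + 1.1²) ≈ 1.9.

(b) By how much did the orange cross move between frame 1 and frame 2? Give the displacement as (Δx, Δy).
(0.9, 1.2)

The orange cross was at (1.8, 4.8) in frame 1 and (2.7, 6.0) in frame 2.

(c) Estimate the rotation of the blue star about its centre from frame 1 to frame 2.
21° counter-clockwise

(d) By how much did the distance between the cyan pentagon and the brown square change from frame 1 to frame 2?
-0.4

Distance in frame 1: 6.4. Distance in frame 2: 6.0.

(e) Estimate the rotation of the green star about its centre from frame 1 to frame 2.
23° counter-clockwise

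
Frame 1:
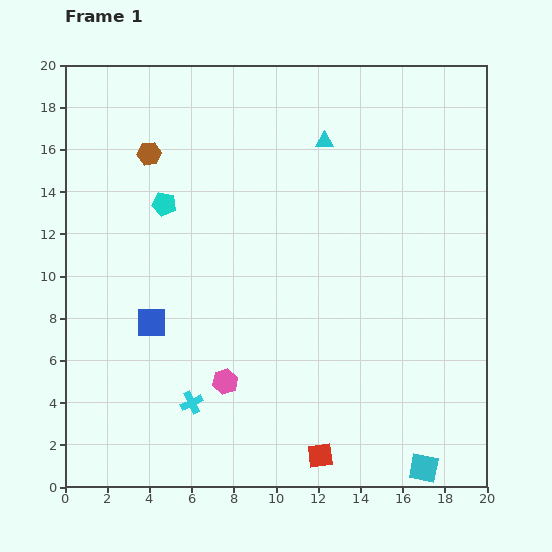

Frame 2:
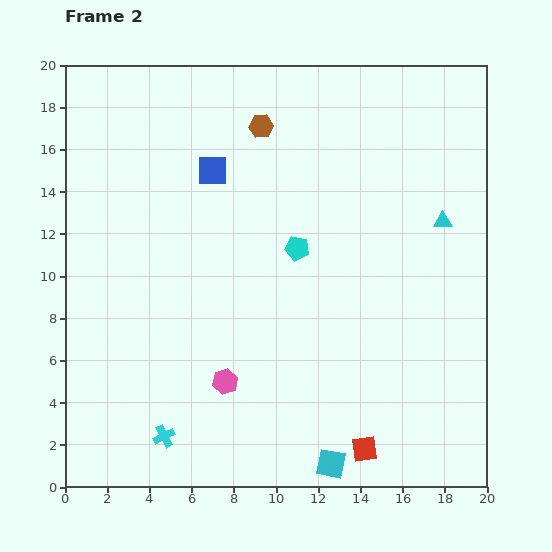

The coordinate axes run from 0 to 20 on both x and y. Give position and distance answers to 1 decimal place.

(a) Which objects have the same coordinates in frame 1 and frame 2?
the pink hexagon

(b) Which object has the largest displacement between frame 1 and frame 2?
the blue square

(moved 7.8; next 6.8)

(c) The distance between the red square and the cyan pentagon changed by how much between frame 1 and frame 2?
-4.0

Distance in frame 1: 14.0. Distance in frame 2: 10.0.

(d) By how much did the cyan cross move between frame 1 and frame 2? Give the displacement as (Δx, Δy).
(-1.3, -1.6)

The cyan cross was at (6.0, 4.0) in frame 1 and (4.7, 2.4) in frame 2.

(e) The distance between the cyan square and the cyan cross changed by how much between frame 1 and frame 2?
-3.4

Distance in frame 1: 11.4. Distance in frame 2: 8.0.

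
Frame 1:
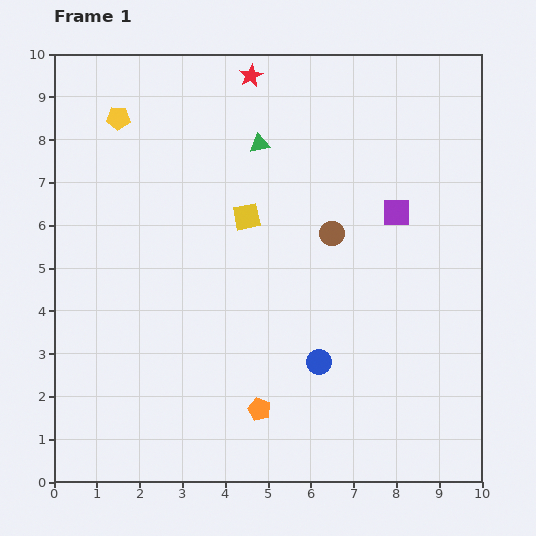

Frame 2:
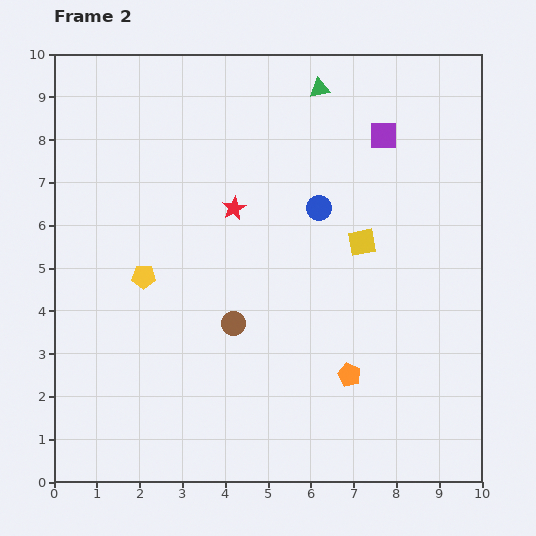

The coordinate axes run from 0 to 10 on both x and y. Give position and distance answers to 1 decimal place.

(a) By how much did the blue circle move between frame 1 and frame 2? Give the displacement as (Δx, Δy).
(0.0, 3.6)

The blue circle was at (6.2, 2.8) in frame 1 and (6.2, 6.4) in frame 2.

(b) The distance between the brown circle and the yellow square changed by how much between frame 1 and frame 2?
+1.6

Distance in frame 1: 2.0. Distance in frame 2: 3.6.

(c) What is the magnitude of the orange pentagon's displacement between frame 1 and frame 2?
2.2

The orange pentagon moved from (4.8, 1.7) to (6.9, 2.5), a distance of √(2.1² + 0.8²) ≈ 2.2.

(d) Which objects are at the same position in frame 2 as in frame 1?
none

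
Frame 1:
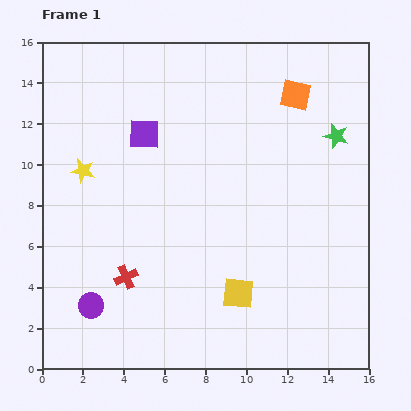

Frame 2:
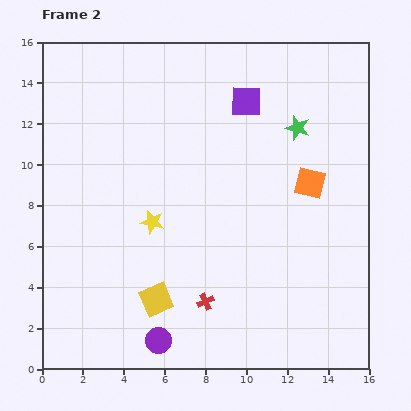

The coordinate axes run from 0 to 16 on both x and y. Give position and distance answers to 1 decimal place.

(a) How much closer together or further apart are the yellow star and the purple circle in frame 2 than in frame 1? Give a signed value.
-0.8

Distance in frame 1: 6.6. Distance in frame 2: 5.8.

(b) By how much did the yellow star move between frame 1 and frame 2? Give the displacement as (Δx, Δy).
(3.4, -2.5)

The yellow star was at (2.0, 9.7) in frame 1 and (5.4, 7.2) in frame 2.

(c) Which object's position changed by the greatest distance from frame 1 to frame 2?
the purple square

(moved 5.2; next 4.4)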